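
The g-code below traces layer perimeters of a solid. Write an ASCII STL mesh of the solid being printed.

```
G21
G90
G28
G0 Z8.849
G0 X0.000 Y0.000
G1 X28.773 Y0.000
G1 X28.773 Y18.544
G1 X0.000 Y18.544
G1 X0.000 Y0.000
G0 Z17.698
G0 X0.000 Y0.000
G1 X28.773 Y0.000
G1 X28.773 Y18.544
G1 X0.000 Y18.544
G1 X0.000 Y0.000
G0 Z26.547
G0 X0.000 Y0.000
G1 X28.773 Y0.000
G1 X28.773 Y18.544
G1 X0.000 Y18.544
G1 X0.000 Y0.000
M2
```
solid part
  facet normal 0.0000 0.0000 -1.0000
    outer loop
      vertex 28.773 18.544 0.000
      vertex 28.773 0.000 0.000
      vertex 0.000 0.000 0.000
    endloop
  endfacet
  facet normal 0.0000 0.0000 -1.0000
    outer loop
      vertex 0.000 18.544 0.000
      vertex 28.773 18.544 0.000
      vertex 0.000 0.000 0.000
    endloop
  endfacet
  facet normal 0.0000 0.0000 1.0000
    outer loop
      vertex 0.000 0.000 26.547
      vertex 28.773 0.000 26.547
      vertex 28.773 18.544 26.547
    endloop
  endfacet
  facet normal 0.0000 0.0000 1.0000
    outer loop
      vertex 0.000 0.000 26.547
      vertex 28.773 18.544 26.547
      vertex 0.000 18.544 26.547
    endloop
  endfacet
  facet normal 0.0000 -1.0000 0.0000
    outer loop
      vertex 0.000 0.000 0.000
      vertex 28.773 0.000 0.000
      vertex 28.773 0.000 26.547
    endloop
  endfacet
  facet normal 0.0000 -1.0000 0.0000
    outer loop
      vertex 0.000 0.000 0.000
      vertex 28.773 0.000 26.547
      vertex 0.000 0.000 26.547
    endloop
  endfacet
  facet normal 0.0000 1.0000 0.0000
    outer loop
      vertex 28.773 18.544 26.547
      vertex 28.773 18.544 0.000
      vertex 0.000 18.544 0.000
    endloop
  endfacet
  facet normal 0.0000 1.0000 0.0000
    outer loop
      vertex 0.000 18.544 26.547
      vertex 28.773 18.544 26.547
      vertex 0.000 18.544 0.000
    endloop
  endfacet
  facet normal -1.0000 0.0000 0.0000
    outer loop
      vertex 0.000 18.544 26.547
      vertex 0.000 18.544 0.000
      vertex 0.000 0.000 0.000
    endloop
  endfacet
  facet normal -1.0000 0.0000 0.0000
    outer loop
      vertex 0.000 0.000 26.547
      vertex 0.000 18.544 26.547
      vertex 0.000 0.000 0.000
    endloop
  endfacet
  facet normal 1.0000 0.0000 0.0000
    outer loop
      vertex 28.773 0.000 0.000
      vertex 28.773 18.544 0.000
      vertex 28.773 18.544 26.547
    endloop
  endfacet
  facet normal 1.0000 0.0000 0.0000
    outer loop
      vertex 28.773 0.000 0.000
      vertex 28.773 18.544 26.547
      vertex 28.773 0.000 26.547
    endloop
  endfacet
endsolid part

The G0 Z moves step by Δz≈8.849 mm. Every layer's G1 loop is the same polygon, so the solid is a straight extrusion of it from z=0 to z≈26.5. Closing with flat bottom and top caps and triangulating gives 12 facets — a rectangular box, roughly 28.8 × 18.5 mm footprint and 26.5 mm tall.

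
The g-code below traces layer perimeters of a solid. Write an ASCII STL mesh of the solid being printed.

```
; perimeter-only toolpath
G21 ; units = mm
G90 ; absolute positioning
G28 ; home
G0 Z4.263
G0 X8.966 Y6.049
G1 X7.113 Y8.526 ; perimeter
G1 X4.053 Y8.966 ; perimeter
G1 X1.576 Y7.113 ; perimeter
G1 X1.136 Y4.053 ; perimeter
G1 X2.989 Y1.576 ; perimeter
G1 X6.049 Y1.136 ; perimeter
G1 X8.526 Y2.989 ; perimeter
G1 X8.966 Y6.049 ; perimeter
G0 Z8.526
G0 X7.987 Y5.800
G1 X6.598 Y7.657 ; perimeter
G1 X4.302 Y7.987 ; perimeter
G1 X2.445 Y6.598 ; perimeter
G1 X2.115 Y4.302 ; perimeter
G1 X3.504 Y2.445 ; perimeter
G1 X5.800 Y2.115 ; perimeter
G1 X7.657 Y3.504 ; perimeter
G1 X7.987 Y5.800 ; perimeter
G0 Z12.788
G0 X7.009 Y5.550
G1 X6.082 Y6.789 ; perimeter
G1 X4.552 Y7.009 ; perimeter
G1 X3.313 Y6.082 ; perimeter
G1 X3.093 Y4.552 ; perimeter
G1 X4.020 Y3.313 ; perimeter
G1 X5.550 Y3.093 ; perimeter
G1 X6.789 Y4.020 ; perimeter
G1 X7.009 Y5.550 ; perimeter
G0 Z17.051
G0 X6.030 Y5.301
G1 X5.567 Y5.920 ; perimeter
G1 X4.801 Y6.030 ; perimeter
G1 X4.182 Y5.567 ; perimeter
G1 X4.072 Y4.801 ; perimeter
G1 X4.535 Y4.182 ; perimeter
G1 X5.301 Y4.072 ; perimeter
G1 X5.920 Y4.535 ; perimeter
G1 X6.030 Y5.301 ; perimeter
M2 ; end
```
solid part
  facet normal 0.0000 0.0000 -1.0000
    outer loop
      vertex 3.803 9.945 0.000
      vertex 7.629 9.395 0.000
      vertex 9.945 6.299 0.000
    endloop
  endfacet
  facet normal 0.0000 0.0000 -1.0000
    outer loop
      vertex 0.707 7.629 0.000
      vertex 3.803 9.945 0.000
      vertex 9.945 6.299 0.000
    endloop
  endfacet
  facet normal 0.0000 0.0000 -1.0000
    outer loop
      vertex 0.157 3.803 0.000
      vertex 0.707 7.629 0.000
      vertex 9.945 6.299 0.000
    endloop
  endfacet
  facet normal 0.0000 0.0000 -1.0000
    outer loop
      vertex 2.473 0.707 0.000
      vertex 0.157 3.803 0.000
      vertex 9.945 6.299 0.000
    endloop
  endfacet
  facet normal 0.0000 0.0000 -1.0000
    outer loop
      vertex 6.299 0.157 0.000
      vertex 2.473 0.707 0.000
      vertex 9.945 6.299 0.000
    endloop
  endfacet
  facet normal 0.0000 0.0000 -1.0000
    outer loop
      vertex 9.395 2.473 0.000
      vertex 6.299 0.157 0.000
      vertex 9.945 6.299 0.000
    endloop
  endfacet
  facet normal 0.7822 0.5851 0.2139
    outer loop
      vertex 9.945 6.299 0.000
      vertex 7.629 9.395 0.000
      vertex 5.051 5.051 21.314
    endloop
  endfacet
  facet normal 0.1390 0.9669 0.2139
    outer loop
      vertex 7.629 9.395 0.000
      vertex 3.803 9.945 0.000
      vertex 5.051 5.051 21.314
    endloop
  endfacet
  facet normal -0.5851 0.7822 0.2139
    outer loop
      vertex 3.803 9.945 0.000
      vertex 0.707 7.629 0.000
      vertex 5.051 5.051 21.314
    endloop
  endfacet
  facet normal -0.9669 0.1390 0.2139
    outer loop
      vertex 0.707 7.629 0.000
      vertex 0.157 3.803 0.000
      vertex 5.051 5.051 21.314
    endloop
  endfacet
  facet normal -0.7822 -0.5851 0.2139
    outer loop
      vertex 0.157 3.803 0.000
      vertex 2.473 0.707 0.000
      vertex 5.051 5.051 21.314
    endloop
  endfacet
  facet normal -0.1390 -0.9669 0.2139
    outer loop
      vertex 2.473 0.707 0.000
      vertex 6.299 0.157 0.000
      vertex 5.051 5.051 21.314
    endloop
  endfacet
  facet normal 0.5851 -0.7822 0.2139
    outer loop
      vertex 6.299 0.157 0.000
      vertex 9.395 2.473 0.000
      vertex 5.051 5.051 21.314
    endloop
  endfacet
  facet normal 0.9669 -0.1390 0.2139
    outer loop
      vertex 9.395 2.473 0.000
      vertex 9.945 6.299 0.000
      vertex 5.051 5.051 21.314
    endloop
  endfacet
endsolid part

The G0 Z moves step by Δz≈4.263 mm. The G1 loops shrink linearly with z, so the solid tapers from its base footprint up to z≈21.3. Closing with a flat bottom cap and the tapered top and triangulating gives 14 facets — a regular 8-sided pyramid, base circumscribed radius ≈ 5.05 mm, apex at z ≈ 21.3 mm.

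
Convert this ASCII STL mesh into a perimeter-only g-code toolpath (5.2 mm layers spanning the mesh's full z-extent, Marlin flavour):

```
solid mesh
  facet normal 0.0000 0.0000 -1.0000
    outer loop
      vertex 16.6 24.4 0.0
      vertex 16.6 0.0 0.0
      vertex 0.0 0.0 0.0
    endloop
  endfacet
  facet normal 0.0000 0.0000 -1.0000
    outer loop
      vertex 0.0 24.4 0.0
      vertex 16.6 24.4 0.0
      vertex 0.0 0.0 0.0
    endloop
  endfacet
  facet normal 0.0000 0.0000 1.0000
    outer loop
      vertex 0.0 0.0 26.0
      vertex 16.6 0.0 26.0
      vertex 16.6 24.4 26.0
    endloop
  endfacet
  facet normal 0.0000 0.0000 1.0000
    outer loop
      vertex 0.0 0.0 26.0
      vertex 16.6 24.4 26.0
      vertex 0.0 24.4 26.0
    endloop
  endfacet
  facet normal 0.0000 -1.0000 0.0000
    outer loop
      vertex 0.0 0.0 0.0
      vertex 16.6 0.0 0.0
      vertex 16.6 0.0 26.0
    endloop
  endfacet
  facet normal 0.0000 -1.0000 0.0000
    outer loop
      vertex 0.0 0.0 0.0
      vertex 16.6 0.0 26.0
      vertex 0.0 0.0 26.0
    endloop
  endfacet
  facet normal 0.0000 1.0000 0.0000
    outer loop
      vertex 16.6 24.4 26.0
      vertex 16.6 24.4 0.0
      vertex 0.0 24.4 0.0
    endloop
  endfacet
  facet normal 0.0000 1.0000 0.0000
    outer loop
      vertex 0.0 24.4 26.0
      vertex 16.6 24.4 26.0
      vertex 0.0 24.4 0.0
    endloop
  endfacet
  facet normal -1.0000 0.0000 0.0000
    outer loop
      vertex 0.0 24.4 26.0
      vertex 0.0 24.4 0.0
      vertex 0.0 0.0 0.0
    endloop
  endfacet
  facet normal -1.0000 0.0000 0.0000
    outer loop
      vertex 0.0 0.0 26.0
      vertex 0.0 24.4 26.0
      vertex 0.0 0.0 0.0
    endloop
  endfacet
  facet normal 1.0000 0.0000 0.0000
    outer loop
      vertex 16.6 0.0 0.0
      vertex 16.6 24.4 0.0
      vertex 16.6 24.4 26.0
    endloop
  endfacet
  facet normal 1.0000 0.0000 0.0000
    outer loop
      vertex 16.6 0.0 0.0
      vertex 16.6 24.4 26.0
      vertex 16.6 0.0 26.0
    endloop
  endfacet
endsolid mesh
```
; perimeter-only toolpath
G21 ; units = mm
G90 ; absolute positioning
G28 ; home
; layer 1
G0 Z5.2
G0 X0.0 Y0.0
G1 X16.6 Y0.0
G1 X16.6 Y24.4
G1 X0.0 Y24.4
G1 X0.0 Y0.0
; layer 2
G0 Z10.4
G0 X0.0 Y0.0
G1 X16.6 Y0.0
G1 X16.6 Y24.4
G1 X0.0 Y24.4
G1 X0.0 Y0.0
; layer 3
G0 Z15.6
G0 X0.0 Y0.0
G1 X16.6 Y0.0
G1 X16.6 Y24.4
G1 X0.0 Y24.4
G1 X0.0 Y0.0
; layer 4
G0 Z20.8
G0 X0.0 Y0.0
G1 X16.6 Y0.0
G1 X16.6 Y24.4
G1 X0.0 Y24.4
G1 X0.0 Y0.0
; layer 5
G0 Z26.0
G0 X0.0 Y0.0
G1 X16.6 Y0.0
G1 X16.6 Y24.4
G1 X0.0 Y24.4
G1 X0.0 Y0.0
M2 ; end

The solid is a rectangular box, roughly 16.6 × 24.4 mm footprint and 26 mm tall. Slicing at Δz = 5.2 mm — 5 equal slices spanning the solid's height, so layer i sits at z = i·h/5 — gives 5 non-empty perimeters. Each is a 4-segment closed polygon; G0 lifts to the layer z and rapids to the start vertex, then G1 traces the edges.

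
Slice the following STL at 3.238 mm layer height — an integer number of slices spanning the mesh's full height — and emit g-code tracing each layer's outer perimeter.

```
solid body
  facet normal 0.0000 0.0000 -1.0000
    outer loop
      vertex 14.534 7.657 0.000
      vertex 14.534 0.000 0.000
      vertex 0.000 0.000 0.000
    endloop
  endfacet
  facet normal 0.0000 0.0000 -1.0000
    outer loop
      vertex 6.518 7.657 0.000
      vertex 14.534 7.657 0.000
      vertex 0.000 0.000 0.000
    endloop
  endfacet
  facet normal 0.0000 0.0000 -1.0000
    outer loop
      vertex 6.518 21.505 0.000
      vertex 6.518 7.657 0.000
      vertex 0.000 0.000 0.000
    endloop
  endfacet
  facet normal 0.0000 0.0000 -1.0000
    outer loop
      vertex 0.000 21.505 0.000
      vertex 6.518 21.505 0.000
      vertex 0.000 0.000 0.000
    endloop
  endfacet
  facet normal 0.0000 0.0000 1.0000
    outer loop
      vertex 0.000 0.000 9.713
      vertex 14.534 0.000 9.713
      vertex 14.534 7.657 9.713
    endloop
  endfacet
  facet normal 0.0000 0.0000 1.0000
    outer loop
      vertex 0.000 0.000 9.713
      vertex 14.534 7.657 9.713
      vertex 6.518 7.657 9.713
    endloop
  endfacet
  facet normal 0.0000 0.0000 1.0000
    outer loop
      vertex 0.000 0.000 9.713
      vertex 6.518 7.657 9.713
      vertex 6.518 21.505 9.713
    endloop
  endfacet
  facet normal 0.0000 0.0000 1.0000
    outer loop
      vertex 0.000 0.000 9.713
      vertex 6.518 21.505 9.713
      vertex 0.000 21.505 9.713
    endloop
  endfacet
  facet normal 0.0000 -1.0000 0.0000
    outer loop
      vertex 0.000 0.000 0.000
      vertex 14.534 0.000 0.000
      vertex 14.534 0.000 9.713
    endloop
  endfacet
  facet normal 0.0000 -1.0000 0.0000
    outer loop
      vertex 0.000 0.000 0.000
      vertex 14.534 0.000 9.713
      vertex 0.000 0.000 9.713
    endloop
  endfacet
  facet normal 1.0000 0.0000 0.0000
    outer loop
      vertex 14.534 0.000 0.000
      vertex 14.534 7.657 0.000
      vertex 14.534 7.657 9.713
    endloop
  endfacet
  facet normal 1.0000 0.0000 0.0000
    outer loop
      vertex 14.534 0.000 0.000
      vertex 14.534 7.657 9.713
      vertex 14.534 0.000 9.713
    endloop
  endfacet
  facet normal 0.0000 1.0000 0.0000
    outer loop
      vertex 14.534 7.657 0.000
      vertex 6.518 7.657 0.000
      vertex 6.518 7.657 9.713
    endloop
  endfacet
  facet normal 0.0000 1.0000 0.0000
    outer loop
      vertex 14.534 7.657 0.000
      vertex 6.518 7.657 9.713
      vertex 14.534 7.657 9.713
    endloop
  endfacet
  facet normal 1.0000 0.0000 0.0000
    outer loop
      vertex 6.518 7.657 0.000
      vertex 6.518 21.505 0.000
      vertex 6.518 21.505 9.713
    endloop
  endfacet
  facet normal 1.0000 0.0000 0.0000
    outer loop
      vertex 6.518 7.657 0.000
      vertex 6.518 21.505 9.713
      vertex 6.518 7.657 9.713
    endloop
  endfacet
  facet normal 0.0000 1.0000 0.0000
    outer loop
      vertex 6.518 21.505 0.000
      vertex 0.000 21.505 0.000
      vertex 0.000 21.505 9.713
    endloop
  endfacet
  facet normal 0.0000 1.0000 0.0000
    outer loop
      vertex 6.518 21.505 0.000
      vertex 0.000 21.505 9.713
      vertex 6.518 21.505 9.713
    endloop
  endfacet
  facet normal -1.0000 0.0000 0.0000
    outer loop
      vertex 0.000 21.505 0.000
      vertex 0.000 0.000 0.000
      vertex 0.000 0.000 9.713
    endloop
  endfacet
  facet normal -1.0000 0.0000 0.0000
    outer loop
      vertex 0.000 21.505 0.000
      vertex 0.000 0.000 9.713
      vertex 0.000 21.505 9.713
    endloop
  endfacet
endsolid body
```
; perimeter-only toolpath
G21 ; units = mm
G90 ; absolute positioning
G28 ; home
; layer 1
G0 Z3.238
G0 X0.000 Y0.000
G1 X14.534 Y0.000
G1 X14.534 Y7.657
G1 X6.518 Y7.657
G1 X6.518 Y21.505
G1 X0.000 Y21.505
G1 X0.000 Y0.000
; layer 2
G0 Z6.475
G0 X0.000 Y0.000
G1 X14.534 Y0.000
G1 X14.534 Y7.657
G1 X6.518 Y7.657
G1 X6.518 Y21.505
G1 X0.000 Y21.505
G1 X0.000 Y0.000
; layer 3
G0 Z9.713
G0 X0.000 Y0.000
G1 X14.534 Y0.000
G1 X14.534 Y7.657
G1 X6.518 Y7.657
G1 X6.518 Y21.505
G1 X0.000 Y21.505
G1 X0.000 Y0.000
M2 ; end

The solid is an L-shaped prism: outer 14.5 × 21.5 mm, arm thicknesses ≈ 7.66 mm (horizontal) and 6.52 mm (vertical), extruded 9.71 mm in z. Slicing at Δz = 3.238 mm — 3 equal slices spanning the solid's height, so layer i sits at z = i·h/3 — gives 3 non-empty perimeters. Each is a 6-segment closed polygon; G0 lifts to the layer z and rapids to the start vertex, then G1 traces the edges.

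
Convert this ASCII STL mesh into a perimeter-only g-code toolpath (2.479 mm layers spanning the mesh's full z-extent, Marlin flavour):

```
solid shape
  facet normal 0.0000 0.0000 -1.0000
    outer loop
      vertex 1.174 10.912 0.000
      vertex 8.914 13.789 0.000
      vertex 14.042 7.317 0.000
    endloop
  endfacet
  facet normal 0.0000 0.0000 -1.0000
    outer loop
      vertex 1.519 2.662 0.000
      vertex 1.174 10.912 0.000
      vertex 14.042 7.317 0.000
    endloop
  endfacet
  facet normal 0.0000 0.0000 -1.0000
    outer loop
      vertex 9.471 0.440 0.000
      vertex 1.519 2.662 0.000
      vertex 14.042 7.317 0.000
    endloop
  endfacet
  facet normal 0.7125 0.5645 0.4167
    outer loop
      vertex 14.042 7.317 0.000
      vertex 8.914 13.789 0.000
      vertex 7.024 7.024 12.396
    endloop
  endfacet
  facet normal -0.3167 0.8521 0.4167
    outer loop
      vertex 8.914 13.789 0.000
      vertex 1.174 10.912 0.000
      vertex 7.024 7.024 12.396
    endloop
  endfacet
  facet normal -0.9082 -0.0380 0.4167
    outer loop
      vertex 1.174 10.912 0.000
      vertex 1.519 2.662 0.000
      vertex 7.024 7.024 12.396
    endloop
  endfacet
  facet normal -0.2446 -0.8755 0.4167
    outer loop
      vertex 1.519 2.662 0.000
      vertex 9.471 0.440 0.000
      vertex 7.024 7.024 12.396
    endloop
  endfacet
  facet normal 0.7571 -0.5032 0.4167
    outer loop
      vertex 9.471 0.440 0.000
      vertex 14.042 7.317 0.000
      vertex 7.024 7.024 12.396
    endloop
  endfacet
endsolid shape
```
; perimeter-only toolpath
G21 ; units = mm
G90 ; absolute positioning
G28 ; home
; layer 1
G0 Z2.479
G0 X12.638 Y7.258
G1 X8.536 Y12.436
G1 X2.344 Y10.134
G1 X2.620 Y3.534
G1 X8.982 Y1.757
G1 X12.638 Y7.258
; layer 2
G0 Z4.958
G0 X11.235 Y7.200
G1 X8.158 Y11.083
G1 X3.514 Y9.357
G1 X3.721 Y4.407
G1 X8.492 Y3.074
G1 X11.235 Y7.200
; layer 3
G0 Z7.438
G0 X9.831 Y7.141
G1 X7.780 Y9.730
G1 X4.684 Y8.579
G1 X4.822 Y5.279
G1 X8.003 Y4.390
G1 X9.831 Y7.141
; layer 4
G0 Z9.917
G0 X8.428 Y7.083
G1 X7.402 Y8.377
G1 X5.854 Y7.802
G1 X5.923 Y6.152
G1 X7.513 Y5.707
G1 X8.428 Y7.083
M2 ; end

The solid is a regular 5-sided pyramid, base circumscribed radius ≈ 7.02 mm, apex at z ≈ 12.4 mm. Slicing at Δz = 2.479 mm — 5 equal slices spanning the solid's height, so layer i sits at z = i·h/5 — gives 4 non-empty perimeters. Each is a 5-segment closed polygon; G0 lifts to the layer z and rapids to the start vertex, then G1 traces the edges. The cross-section shrinks linearly with z (the slice at the apex is degenerate and omitted).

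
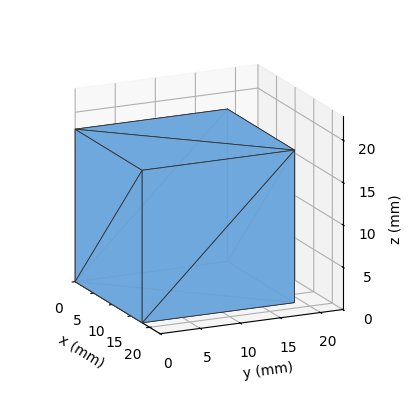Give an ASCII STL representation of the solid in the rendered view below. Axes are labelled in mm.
Reading the render: the shape is a rectangular box, roughly 18 × 19 mm footprint and 18 mm tall (dimensions read to the nearest mm from the axis ticks). For the STL, each face is triangulated and given an outward normal.

solid part
  facet normal 0.0000 0.0000 -1.0000
    outer loop
      vertex 18.0 19.0 0.0
      vertex 18.0 0.0 0.0
      vertex 0.0 0.0 0.0
    endloop
  endfacet
  facet normal 0.0000 0.0000 -1.0000
    outer loop
      vertex 0.0 19.0 0.0
      vertex 18.0 19.0 0.0
      vertex 0.0 0.0 0.0
    endloop
  endfacet
  facet normal 0.0000 0.0000 1.0000
    outer loop
      vertex 0.0 0.0 18.0
      vertex 18.0 0.0 18.0
      vertex 18.0 19.0 18.0
    endloop
  endfacet
  facet normal 0.0000 0.0000 1.0000
    outer loop
      vertex 0.0 0.0 18.0
      vertex 18.0 19.0 18.0
      vertex 0.0 19.0 18.0
    endloop
  endfacet
  facet normal 0.0000 -1.0000 0.0000
    outer loop
      vertex 0.0 0.0 0.0
      vertex 18.0 0.0 0.0
      vertex 18.0 0.0 18.0
    endloop
  endfacet
  facet normal 0.0000 -1.0000 0.0000
    outer loop
      vertex 0.0 0.0 0.0
      vertex 18.0 0.0 18.0
      vertex 0.0 0.0 18.0
    endloop
  endfacet
  facet normal 0.0000 1.0000 0.0000
    outer loop
      vertex 18.0 19.0 18.0
      vertex 18.0 19.0 0.0
      vertex 0.0 19.0 0.0
    endloop
  endfacet
  facet normal 0.0000 1.0000 0.0000
    outer loop
      vertex 0.0 19.0 18.0
      vertex 18.0 19.0 18.0
      vertex 0.0 19.0 0.0
    endloop
  endfacet
  facet normal -1.0000 0.0000 0.0000
    outer loop
      vertex 0.0 19.0 18.0
      vertex 0.0 19.0 0.0
      vertex 0.0 0.0 0.0
    endloop
  endfacet
  facet normal -1.0000 0.0000 0.0000
    outer loop
      vertex 0.0 0.0 18.0
      vertex 0.0 19.0 18.0
      vertex 0.0 0.0 0.0
    endloop
  endfacet
  facet normal 1.0000 0.0000 0.0000
    outer loop
      vertex 18.0 0.0 0.0
      vertex 18.0 19.0 0.0
      vertex 18.0 19.0 18.0
    endloop
  endfacet
  facet normal 1.0000 0.0000 0.0000
    outer loop
      vertex 18.0 0.0 0.0
      vertex 18.0 19.0 18.0
      vertex 18.0 0.0 18.0
    endloop
  endfacet
endsolid part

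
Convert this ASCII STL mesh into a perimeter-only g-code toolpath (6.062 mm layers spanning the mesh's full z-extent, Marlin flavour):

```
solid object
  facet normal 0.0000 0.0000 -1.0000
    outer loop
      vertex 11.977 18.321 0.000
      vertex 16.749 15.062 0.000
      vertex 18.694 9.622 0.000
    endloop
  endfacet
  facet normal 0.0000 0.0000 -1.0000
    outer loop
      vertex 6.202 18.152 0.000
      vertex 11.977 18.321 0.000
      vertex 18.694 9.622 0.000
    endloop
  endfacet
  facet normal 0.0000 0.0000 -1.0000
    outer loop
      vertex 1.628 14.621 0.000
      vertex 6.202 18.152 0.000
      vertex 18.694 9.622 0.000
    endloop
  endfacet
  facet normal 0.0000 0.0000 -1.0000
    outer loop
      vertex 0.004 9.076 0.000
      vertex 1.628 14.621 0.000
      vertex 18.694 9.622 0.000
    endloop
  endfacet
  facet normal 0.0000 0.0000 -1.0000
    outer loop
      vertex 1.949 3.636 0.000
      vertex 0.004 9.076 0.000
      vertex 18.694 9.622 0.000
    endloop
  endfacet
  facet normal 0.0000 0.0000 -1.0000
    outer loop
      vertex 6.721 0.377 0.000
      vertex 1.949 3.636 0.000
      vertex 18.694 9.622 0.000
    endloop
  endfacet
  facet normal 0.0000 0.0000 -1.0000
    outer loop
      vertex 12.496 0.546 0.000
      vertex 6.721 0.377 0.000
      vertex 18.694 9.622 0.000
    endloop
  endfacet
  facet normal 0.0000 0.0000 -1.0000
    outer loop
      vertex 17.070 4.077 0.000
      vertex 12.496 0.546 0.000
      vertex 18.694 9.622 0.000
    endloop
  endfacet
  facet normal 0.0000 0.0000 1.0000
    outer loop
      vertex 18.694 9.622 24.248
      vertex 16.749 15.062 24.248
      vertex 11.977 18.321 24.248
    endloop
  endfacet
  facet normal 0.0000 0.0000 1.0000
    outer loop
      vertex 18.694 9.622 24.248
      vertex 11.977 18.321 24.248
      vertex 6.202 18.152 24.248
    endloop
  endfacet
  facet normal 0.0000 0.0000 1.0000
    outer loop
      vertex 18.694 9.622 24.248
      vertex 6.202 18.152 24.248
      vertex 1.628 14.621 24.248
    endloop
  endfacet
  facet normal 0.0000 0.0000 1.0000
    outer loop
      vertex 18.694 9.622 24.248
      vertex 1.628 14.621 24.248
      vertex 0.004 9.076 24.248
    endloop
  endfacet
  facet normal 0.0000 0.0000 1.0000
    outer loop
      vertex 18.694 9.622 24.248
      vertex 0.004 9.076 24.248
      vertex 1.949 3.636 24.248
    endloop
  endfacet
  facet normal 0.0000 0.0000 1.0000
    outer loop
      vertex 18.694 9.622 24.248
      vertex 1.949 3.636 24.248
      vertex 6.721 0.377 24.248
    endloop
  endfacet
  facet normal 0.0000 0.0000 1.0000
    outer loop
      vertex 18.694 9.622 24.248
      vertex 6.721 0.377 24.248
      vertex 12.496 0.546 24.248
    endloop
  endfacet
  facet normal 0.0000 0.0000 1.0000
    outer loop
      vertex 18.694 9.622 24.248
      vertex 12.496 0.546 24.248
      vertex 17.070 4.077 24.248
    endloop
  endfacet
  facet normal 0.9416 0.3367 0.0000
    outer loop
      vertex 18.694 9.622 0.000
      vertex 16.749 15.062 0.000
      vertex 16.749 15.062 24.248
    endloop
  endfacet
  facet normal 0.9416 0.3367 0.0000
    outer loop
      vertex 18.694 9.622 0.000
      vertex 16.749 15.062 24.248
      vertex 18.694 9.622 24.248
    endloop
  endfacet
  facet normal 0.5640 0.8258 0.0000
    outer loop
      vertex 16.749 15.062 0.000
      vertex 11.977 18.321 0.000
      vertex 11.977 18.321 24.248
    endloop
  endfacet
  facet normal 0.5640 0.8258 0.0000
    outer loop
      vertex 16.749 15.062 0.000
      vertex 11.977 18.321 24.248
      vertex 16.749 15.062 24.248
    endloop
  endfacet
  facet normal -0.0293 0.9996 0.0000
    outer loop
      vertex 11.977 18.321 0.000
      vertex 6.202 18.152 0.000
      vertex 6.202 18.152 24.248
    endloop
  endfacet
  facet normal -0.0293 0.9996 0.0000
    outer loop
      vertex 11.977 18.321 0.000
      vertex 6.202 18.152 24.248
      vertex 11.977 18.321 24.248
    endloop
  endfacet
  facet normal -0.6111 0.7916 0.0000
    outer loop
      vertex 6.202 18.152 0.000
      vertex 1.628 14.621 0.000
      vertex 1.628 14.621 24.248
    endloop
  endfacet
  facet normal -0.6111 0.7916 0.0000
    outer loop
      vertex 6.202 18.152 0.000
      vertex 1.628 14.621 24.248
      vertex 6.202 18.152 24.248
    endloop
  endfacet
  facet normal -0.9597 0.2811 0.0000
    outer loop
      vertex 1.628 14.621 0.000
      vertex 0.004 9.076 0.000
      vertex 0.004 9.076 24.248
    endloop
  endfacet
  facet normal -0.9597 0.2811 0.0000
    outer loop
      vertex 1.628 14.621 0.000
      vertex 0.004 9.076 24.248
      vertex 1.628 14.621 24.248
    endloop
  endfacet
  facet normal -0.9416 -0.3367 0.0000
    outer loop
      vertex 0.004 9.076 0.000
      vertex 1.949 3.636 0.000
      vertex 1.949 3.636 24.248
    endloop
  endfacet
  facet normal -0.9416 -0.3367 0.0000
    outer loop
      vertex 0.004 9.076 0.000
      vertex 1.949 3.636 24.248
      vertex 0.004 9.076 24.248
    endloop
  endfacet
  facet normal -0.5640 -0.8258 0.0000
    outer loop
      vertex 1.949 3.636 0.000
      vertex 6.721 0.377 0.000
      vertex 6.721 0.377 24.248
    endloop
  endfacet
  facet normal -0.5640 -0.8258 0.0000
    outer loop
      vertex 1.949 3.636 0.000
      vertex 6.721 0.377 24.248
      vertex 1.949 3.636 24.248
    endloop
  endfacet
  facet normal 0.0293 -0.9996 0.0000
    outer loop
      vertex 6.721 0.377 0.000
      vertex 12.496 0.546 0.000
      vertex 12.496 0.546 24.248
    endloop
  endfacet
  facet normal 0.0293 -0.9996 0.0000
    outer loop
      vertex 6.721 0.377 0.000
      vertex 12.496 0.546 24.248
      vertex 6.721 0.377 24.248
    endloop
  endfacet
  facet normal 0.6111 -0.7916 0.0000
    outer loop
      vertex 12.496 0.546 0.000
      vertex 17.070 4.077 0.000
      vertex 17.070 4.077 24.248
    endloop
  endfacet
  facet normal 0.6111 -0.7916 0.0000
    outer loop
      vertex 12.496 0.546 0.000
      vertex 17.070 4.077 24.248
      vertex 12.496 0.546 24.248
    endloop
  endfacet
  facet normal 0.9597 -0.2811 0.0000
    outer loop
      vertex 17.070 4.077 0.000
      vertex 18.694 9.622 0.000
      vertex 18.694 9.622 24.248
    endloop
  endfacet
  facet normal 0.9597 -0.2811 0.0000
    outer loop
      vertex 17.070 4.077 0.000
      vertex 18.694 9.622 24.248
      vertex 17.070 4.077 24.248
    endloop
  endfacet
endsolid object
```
; perimeter-only toolpath
G21 ; units = mm
G90 ; absolute positioning
G28 ; home
; layer 1
G0 Z6.062
G0 X18.694 Y9.622
G1 X16.749 Y15.062
G1 X11.977 Y18.321
G1 X6.202 Y18.152
G1 X1.628 Y14.621
G1 X0.004 Y9.076
G1 X1.949 Y3.636
G1 X6.721 Y0.377
G1 X12.496 Y0.546
G1 X17.070 Y4.077
G1 X18.694 Y9.622
; layer 2
G0 Z12.124
G0 X18.694 Y9.622
G1 X16.749 Y15.062
G1 X11.977 Y18.321
G1 X6.202 Y18.152
G1 X1.628 Y14.621
G1 X0.004 Y9.076
G1 X1.949 Y3.636
G1 X6.721 Y0.377
G1 X12.496 Y0.546
G1 X17.070 Y4.077
G1 X18.694 Y9.622
; layer 3
G0 Z18.186
G0 X18.694 Y9.622
G1 X16.749 Y15.062
G1 X11.977 Y18.321
G1 X6.202 Y18.152
G1 X1.628 Y14.621
G1 X0.004 Y9.076
G1 X1.949 Y3.636
G1 X6.721 Y0.377
G1 X12.496 Y0.546
G1 X17.070 Y4.077
G1 X18.694 Y9.622
; layer 4
G0 Z24.248
G0 X18.694 Y9.622
G1 X16.749 Y15.062
G1 X11.977 Y18.321
G1 X6.202 Y18.152
G1 X1.628 Y14.621
G1 X0.004 Y9.076
G1 X1.949 Y3.636
G1 X6.721 Y0.377
G1 X12.496 Y0.546
G1 X17.070 Y4.077
G1 X18.694 Y9.622
M2 ; end

The solid is a regular 10-sided prism (a cylinder approximated with 10 flat sides), circumscribed radius ≈ 9.35 mm, height ≈ 24.2 mm. Slicing at Δz = 6.062 mm — 4 equal slices spanning the solid's height, so layer i sits at z = i·h/4 — gives 4 non-empty perimeters. Each is a 10-segment closed polygon; G0 lifts to the layer z and rapids to the start vertex, then G1 traces the edges.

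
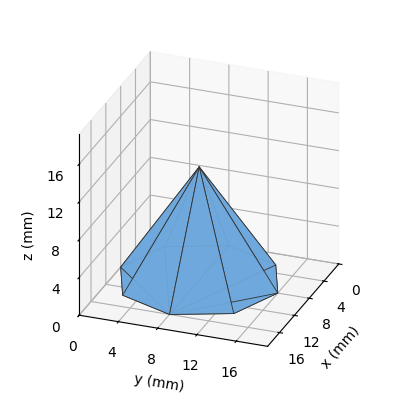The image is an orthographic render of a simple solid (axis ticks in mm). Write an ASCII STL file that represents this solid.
Reading the render: the shape is a regular 8-sided pyramid, base circumscribed radius ≈ 8 mm, apex at z ≈ 12 mm (dimensions read to the nearest mm from the axis ticks). For the STL, each face is triangulated and given an outward normal.

solid part
  facet normal 0.0000 0.0000 -1.0000
    outer loop
      vertex 8.00 16.00 0.00
      vertex 13.66 13.66 0.00
      vertex 16.00 8.00 0.00
    endloop
  endfacet
  facet normal 0.0000 0.0000 -1.0000
    outer loop
      vertex 2.34 13.66 0.00
      vertex 8.00 16.00 0.00
      vertex 16.00 8.00 0.00
    endloop
  endfacet
  facet normal 0.0000 0.0000 -1.0000
    outer loop
      vertex 0.00 8.00 0.00
      vertex 2.34 13.66 0.00
      vertex 16.00 8.00 0.00
    endloop
  endfacet
  facet normal 0.0000 0.0000 -1.0000
    outer loop
      vertex 2.34 2.34 0.00
      vertex 0.00 8.00 0.00
      vertex 16.00 8.00 0.00
    endloop
  endfacet
  facet normal 0.0000 0.0000 -1.0000
    outer loop
      vertex 8.00 0.00 0.00
      vertex 2.34 2.34 0.00
      vertex 16.00 8.00 0.00
    endloop
  endfacet
  facet normal 0.0000 0.0000 -1.0000
    outer loop
      vertex 13.66 2.34 0.00
      vertex 8.00 0.00 0.00
      vertex 16.00 8.00 0.00
    endloop
  endfacet
  facet normal 0.7868 0.3253 0.5245
    outer loop
      vertex 16.00 8.00 0.00
      vertex 13.66 13.66 0.00
      vertex 8.00 8.00 12.00
    endloop
  endfacet
  facet normal 0.3253 0.7868 0.5245
    outer loop
      vertex 13.66 13.66 0.00
      vertex 8.00 16.00 0.00
      vertex 8.00 8.00 12.00
    endloop
  endfacet
  facet normal -0.3253 0.7868 0.5245
    outer loop
      vertex 8.00 16.00 0.00
      vertex 2.34 13.66 0.00
      vertex 8.00 8.00 12.00
    endloop
  endfacet
  facet normal -0.7868 0.3253 0.5245
    outer loop
      vertex 2.34 13.66 0.00
      vertex 0.00 8.00 0.00
      vertex 8.00 8.00 12.00
    endloop
  endfacet
  facet normal -0.7868 -0.3253 0.5245
    outer loop
      vertex 0.00 8.00 0.00
      vertex 2.34 2.34 0.00
      vertex 8.00 8.00 12.00
    endloop
  endfacet
  facet normal -0.3253 -0.7868 0.5245
    outer loop
      vertex 2.34 2.34 0.00
      vertex 8.00 0.00 0.00
      vertex 8.00 8.00 12.00
    endloop
  endfacet
  facet normal 0.3253 -0.7868 0.5245
    outer loop
      vertex 8.00 0.00 0.00
      vertex 13.66 2.34 0.00
      vertex 8.00 8.00 12.00
    endloop
  endfacet
  facet normal 0.7868 -0.3253 0.5245
    outer loop
      vertex 13.66 2.34 0.00
      vertex 16.00 8.00 0.00
      vertex 8.00 8.00 12.00
    endloop
  endfacet
endsolid part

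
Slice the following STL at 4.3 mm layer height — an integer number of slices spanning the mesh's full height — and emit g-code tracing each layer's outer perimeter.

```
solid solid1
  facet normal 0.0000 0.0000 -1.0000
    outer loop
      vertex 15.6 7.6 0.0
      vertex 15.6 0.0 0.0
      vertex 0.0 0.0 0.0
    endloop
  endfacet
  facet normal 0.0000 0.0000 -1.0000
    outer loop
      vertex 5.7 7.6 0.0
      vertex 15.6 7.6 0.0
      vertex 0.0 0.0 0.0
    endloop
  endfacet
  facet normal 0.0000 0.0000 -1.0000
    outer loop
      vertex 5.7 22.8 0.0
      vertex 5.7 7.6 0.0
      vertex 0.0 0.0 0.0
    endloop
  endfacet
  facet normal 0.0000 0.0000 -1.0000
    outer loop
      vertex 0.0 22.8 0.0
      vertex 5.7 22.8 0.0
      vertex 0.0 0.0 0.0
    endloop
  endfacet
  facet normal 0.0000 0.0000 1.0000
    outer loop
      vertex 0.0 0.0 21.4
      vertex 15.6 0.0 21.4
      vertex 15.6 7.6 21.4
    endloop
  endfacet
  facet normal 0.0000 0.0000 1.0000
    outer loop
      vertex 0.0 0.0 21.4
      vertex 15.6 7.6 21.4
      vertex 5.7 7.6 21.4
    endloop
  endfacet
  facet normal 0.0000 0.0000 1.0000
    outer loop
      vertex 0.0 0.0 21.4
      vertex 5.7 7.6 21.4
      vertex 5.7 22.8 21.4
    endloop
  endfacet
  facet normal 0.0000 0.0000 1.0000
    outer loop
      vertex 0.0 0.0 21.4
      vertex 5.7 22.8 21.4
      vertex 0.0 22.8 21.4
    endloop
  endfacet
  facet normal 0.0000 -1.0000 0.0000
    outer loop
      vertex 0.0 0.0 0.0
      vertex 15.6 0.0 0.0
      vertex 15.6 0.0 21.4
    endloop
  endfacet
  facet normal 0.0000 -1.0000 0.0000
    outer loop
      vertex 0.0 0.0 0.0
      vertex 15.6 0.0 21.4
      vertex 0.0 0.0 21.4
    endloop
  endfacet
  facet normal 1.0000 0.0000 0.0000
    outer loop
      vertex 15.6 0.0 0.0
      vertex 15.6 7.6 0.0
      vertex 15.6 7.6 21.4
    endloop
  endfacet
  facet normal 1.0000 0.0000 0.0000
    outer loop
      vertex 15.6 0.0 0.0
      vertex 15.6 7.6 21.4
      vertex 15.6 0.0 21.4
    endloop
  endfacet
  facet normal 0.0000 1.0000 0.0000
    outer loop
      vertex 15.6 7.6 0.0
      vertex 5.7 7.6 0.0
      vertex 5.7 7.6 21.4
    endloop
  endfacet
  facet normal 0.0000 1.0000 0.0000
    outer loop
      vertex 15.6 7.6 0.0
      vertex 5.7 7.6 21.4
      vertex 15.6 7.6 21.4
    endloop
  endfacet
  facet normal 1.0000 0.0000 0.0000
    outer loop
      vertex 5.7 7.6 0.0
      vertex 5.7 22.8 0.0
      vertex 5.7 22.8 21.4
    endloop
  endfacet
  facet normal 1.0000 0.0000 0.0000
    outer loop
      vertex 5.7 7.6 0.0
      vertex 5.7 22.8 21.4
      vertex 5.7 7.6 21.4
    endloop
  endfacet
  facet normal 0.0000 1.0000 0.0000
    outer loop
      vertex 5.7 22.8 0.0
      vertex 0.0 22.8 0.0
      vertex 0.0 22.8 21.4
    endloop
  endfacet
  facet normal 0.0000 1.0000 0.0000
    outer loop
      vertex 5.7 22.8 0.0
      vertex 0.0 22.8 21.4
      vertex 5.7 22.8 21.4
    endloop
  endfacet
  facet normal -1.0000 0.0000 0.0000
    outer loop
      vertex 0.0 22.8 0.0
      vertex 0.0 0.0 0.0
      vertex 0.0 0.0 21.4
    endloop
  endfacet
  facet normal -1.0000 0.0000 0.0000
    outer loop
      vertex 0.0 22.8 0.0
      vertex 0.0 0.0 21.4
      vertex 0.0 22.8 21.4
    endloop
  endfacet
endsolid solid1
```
; perimeter-only toolpath
G21 ; units = mm
G90 ; absolute positioning
G28 ; home
; layer 1
G0 Z4.3
G0 X0.0 Y0.0
G1 X15.6 Y0.0
G1 X15.6 Y7.6
G1 X5.7 Y7.6
G1 X5.7 Y22.8
G1 X0.0 Y22.8
G1 X0.0 Y0.0
; layer 2
G0 Z8.6
G0 X0.0 Y0.0
G1 X15.6 Y0.0
G1 X15.6 Y7.6
G1 X5.7 Y7.6
G1 X5.7 Y22.8
G1 X0.0 Y22.8
G1 X0.0 Y0.0
; layer 3
G0 Z12.8
G0 X0.0 Y0.0
G1 X15.6 Y0.0
G1 X15.6 Y7.6
G1 X5.7 Y7.6
G1 X5.7 Y22.8
G1 X0.0 Y22.8
G1 X0.0 Y0.0
; layer 4
G0 Z17.1
G0 X0.0 Y0.0
G1 X15.6 Y0.0
G1 X15.6 Y7.6
G1 X5.7 Y7.6
G1 X5.7 Y22.8
G1 X0.0 Y22.8
G1 X0.0 Y0.0
; layer 5
G0 Z21.4
G0 X0.0 Y0.0
G1 X15.6 Y0.0
G1 X15.6 Y7.6
G1 X5.7 Y7.6
G1 X5.7 Y22.8
G1 X0.0 Y22.8
G1 X0.0 Y0.0
M2 ; end

The solid is an L-shaped prism: outer 15.6 × 22.8 mm, arm thicknesses ≈ 7.6 mm (horizontal) and 5.7 mm (vertical), extruded 21.4 mm in z. Slicing at Δz = 4.3 mm — 5 equal slices spanning the solid's height, so layer i sits at z = i·h/5 — gives 5 non-empty perimeters. Each is a 6-segment closed polygon; G0 lifts to the layer z and rapids to the start vertex, then G1 traces the edges.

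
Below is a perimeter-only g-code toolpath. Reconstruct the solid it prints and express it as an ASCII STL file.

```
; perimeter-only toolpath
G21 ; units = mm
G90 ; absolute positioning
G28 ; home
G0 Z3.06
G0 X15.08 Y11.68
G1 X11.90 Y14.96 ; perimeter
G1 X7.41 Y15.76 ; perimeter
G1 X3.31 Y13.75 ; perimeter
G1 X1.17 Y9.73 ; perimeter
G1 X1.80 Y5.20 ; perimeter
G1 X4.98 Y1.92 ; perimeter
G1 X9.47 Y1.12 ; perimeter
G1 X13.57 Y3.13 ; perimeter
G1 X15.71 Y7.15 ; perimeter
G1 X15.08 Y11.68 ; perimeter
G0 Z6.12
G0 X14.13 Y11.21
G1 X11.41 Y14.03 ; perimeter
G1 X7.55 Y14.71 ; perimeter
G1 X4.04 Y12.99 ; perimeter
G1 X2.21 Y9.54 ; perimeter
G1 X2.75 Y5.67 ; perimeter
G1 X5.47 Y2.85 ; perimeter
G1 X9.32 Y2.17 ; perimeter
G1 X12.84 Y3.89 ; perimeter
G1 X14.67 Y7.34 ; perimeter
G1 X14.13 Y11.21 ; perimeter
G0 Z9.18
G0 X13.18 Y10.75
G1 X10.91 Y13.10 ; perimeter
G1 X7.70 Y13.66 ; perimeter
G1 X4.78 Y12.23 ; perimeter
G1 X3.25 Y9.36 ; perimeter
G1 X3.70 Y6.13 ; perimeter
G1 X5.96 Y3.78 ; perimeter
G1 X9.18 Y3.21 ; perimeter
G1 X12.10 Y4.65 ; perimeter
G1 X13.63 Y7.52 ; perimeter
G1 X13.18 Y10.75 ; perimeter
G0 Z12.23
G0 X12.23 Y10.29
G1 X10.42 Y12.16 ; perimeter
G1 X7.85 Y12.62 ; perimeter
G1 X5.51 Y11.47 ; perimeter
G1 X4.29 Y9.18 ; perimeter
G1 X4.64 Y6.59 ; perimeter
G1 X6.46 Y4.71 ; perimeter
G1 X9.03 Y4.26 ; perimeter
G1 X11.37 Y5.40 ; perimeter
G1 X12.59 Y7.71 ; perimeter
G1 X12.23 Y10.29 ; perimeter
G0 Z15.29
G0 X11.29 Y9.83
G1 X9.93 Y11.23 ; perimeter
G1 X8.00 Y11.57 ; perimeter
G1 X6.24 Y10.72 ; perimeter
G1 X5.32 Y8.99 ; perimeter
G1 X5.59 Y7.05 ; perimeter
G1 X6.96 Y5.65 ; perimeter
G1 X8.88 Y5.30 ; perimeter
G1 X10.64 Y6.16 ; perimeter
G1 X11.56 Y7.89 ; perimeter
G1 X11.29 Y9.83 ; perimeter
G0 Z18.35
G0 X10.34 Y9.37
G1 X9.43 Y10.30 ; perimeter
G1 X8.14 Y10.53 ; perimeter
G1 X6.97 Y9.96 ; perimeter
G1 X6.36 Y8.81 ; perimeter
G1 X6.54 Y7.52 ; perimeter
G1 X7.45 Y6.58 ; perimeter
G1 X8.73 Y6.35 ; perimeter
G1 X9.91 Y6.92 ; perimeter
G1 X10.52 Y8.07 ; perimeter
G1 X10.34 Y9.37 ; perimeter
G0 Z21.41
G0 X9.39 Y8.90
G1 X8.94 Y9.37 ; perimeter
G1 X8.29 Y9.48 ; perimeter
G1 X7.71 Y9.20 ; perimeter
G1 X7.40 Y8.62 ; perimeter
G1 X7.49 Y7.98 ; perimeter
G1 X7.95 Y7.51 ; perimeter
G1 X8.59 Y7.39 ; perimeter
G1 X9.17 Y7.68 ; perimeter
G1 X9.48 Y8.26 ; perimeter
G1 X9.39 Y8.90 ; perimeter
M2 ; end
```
solid part
  facet normal 0.0000 0.0000 -1.0000
    outer loop
      vertex 7.26 16.80 0.00
      vertex 12.40 15.89 0.00
      vertex 16.03 12.14 0.00
    endloop
  endfacet
  facet normal 0.0000 0.0000 -1.0000
    outer loop
      vertex 2.58 14.51 0.00
      vertex 7.26 16.80 0.00
      vertex 16.03 12.14 0.00
    endloop
  endfacet
  facet normal 0.0000 0.0000 -1.0000
    outer loop
      vertex 0.13 9.91 0.00
      vertex 2.58 14.51 0.00
      vertex 16.03 12.14 0.00
    endloop
  endfacet
  facet normal 0.0000 0.0000 -1.0000
    outer loop
      vertex 0.85 4.74 0.00
      vertex 0.13 9.91 0.00
      vertex 16.03 12.14 0.00
    endloop
  endfacet
  facet normal 0.0000 0.0000 -1.0000
    outer loop
      vertex 4.48 0.99 0.00
      vertex 0.85 4.74 0.00
      vertex 16.03 12.14 0.00
    endloop
  endfacet
  facet normal 0.0000 0.0000 -1.0000
    outer loop
      vertex 9.62 0.08 0.00
      vertex 4.48 0.99 0.00
      vertex 16.03 12.14 0.00
    endloop
  endfacet
  facet normal 0.0000 0.0000 -1.0000
    outer loop
      vertex 14.30 2.37 0.00
      vertex 9.62 0.08 0.00
      vertex 16.03 12.14 0.00
    endloop
  endfacet
  facet normal 0.0000 0.0000 -1.0000
    outer loop
      vertex 16.75 6.97 0.00
      vertex 14.30 2.37 0.00
      vertex 16.03 12.14 0.00
    endloop
  endfacet
  facet normal 0.6827 0.6609 0.3117
    outer loop
      vertex 16.03 12.14 0.00
      vertex 12.40 15.89 0.00
      vertex 8.44 8.44 24.47
    endloop
  endfacet
  facet normal 0.1656 0.9356 0.3117
    outer loop
      vertex 12.40 15.89 0.00
      vertex 7.26 16.80 0.00
      vertex 8.44 8.44 24.47
    endloop
  endfacet
  facet normal -0.4176 0.8535 0.3117
    outer loop
      vertex 7.26 16.80 0.00
      vertex 2.58 14.51 0.00
      vertex 8.44 8.44 24.47
    endloop
  endfacet
  facet normal -0.8387 0.4467 0.3116
    outer loop
      vertex 2.58 14.51 0.00
      vertex 0.13 9.91 0.00
      vertex 8.44 8.44 24.47
    endloop
  endfacet
  facet normal -0.9411 -0.1311 0.3117
    outer loop
      vertex 0.13 9.91 0.00
      vertex 0.85 4.74 0.00
      vertex 8.44 8.44 24.47
    endloop
  endfacet
  facet normal -0.6827 -0.6609 0.3117
    outer loop
      vertex 0.85 4.74 0.00
      vertex 4.48 0.99 0.00
      vertex 8.44 8.44 24.47
    endloop
  endfacet
  facet normal -0.1656 -0.9356 0.3117
    outer loop
      vertex 4.48 0.99 0.00
      vertex 9.62 0.08 0.00
      vertex 8.44 8.44 24.47
    endloop
  endfacet
  facet normal 0.4176 -0.8535 0.3117
    outer loop
      vertex 9.62 0.08 0.00
      vertex 14.30 2.37 0.00
      vertex 8.44 8.44 24.47
    endloop
  endfacet
  facet normal 0.8387 -0.4467 0.3116
    outer loop
      vertex 14.30 2.37 0.00
      vertex 16.75 6.97 0.00
      vertex 8.44 8.44 24.47
    endloop
  endfacet
  facet normal 0.9411 0.1311 0.3117
    outer loop
      vertex 16.75 6.97 0.00
      vertex 16.03 12.14 0.00
      vertex 8.44 8.44 24.47
    endloop
  endfacet
endsolid part

The G0 Z moves step by Δz≈3.06 mm. The G1 loops shrink linearly with z, so the solid tapers from its base footprint up to z≈24.5. Closing with a flat bottom cap and the tapered top and triangulating gives 18 facets — a regular 10-sided pyramid, base circumscribed radius ≈ 8.44 mm, apex at z ≈ 24.5 mm.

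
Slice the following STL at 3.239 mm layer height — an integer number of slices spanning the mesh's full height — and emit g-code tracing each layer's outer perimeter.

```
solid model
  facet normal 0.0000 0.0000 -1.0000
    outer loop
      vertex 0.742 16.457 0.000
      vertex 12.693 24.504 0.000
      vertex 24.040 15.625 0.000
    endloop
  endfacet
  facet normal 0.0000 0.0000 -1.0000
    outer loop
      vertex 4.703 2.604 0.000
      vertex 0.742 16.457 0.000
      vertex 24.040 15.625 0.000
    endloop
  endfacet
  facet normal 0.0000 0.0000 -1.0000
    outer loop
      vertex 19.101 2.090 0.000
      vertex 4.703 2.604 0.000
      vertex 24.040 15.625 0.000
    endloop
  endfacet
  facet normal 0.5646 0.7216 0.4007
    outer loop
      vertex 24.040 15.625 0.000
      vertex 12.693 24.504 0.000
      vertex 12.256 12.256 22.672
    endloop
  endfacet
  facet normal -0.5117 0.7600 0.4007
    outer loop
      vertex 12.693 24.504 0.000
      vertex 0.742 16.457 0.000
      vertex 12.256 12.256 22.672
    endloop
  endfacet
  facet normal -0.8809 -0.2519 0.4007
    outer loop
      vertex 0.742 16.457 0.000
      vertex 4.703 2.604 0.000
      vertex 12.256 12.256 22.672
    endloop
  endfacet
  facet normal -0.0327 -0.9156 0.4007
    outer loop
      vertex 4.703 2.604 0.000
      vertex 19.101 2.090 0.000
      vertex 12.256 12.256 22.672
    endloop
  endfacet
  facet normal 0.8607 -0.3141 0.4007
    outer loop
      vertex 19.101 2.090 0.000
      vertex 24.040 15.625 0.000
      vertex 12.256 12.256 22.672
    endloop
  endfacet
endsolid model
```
; perimeter-only toolpath
G21 ; units = mm
G90 ; absolute positioning
G28 ; home
; layer 1
G0 Z3.239
G0 X22.357 Y15.144
G1 X12.631 Y22.754
G1 X2.387 Y15.857
G1 X5.782 Y3.983
G1 X18.123 Y3.542
G1 X22.357 Y15.144
; layer 2
G0 Z6.478
G0 X20.673 Y14.662
G1 X12.568 Y21.005
G1 X4.032 Y15.257
G1 X6.861 Y5.362
G1 X17.145 Y4.995
G1 X20.673 Y14.662
; layer 3
G0 Z9.717
G0 X18.990 Y14.181
G1 X12.506 Y19.255
G1 X5.677 Y14.657
G1 X7.940 Y6.741
G1 X16.167 Y6.447
G1 X18.990 Y14.181
; layer 4
G0 Z12.955
G0 X17.306 Y13.700
G1 X12.443 Y17.505
G1 X7.321 Y14.056
G1 X9.019 Y8.119
G1 X15.190 Y7.899
G1 X17.306 Y13.700
; layer 5
G0 Z16.194
G0 X15.623 Y13.219
G1 X12.381 Y15.755
G1 X8.966 Y13.456
G1 X10.098 Y9.498
G1 X14.212 Y9.351
G1 X15.623 Y13.219
; layer 6
G0 Z19.433
G0 X13.939 Y12.737
G1 X12.318 Y14.006
G1 X10.611 Y12.856
G1 X11.177 Y10.877
G1 X13.234 Y10.804
G1 X13.939 Y12.737
M2 ; end

The solid is a regular 5-sided pyramid, base circumscribed radius ≈ 12.3 mm, apex at z ≈ 22.7 mm. Slicing at Δz = 3.239 mm — 7 equal slices spanning the solid's height, so layer i sits at z = i·h/7 — gives 6 non-empty perimeters. Each is a 5-segment closed polygon; G0 lifts to the layer z and rapids to the start vertex, then G1 traces the edges. The cross-section shrinks linearly with z (the slice at the apex is degenerate and omitted).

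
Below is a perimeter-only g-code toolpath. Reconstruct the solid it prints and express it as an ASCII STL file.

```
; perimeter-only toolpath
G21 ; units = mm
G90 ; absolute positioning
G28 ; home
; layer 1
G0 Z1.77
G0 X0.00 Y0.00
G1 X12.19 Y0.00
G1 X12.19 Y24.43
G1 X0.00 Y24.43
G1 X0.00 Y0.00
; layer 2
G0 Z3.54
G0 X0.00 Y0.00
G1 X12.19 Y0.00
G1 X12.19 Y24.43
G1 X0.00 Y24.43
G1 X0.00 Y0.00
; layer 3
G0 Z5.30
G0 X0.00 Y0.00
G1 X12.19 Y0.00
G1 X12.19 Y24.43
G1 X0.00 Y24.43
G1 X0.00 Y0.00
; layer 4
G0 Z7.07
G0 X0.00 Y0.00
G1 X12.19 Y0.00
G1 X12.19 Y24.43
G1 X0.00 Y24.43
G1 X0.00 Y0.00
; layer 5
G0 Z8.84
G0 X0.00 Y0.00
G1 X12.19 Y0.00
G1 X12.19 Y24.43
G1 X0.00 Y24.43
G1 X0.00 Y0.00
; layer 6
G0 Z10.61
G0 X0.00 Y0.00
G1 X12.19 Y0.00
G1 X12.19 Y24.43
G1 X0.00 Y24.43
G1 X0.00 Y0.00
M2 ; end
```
solid part
  facet normal 0.0000 0.0000 -1.0000
    outer loop
      vertex 12.19 24.43 0.00
      vertex 12.19 0.00 0.00
      vertex 0.00 0.00 0.00
    endloop
  endfacet
  facet normal 0.0000 0.0000 -1.0000
    outer loop
      vertex 0.00 24.43 0.00
      vertex 12.19 24.43 0.00
      vertex 0.00 0.00 0.00
    endloop
  endfacet
  facet normal 0.0000 0.0000 1.0000
    outer loop
      vertex 0.00 0.00 10.61
      vertex 12.19 0.00 10.61
      vertex 12.19 24.43 10.61
    endloop
  endfacet
  facet normal 0.0000 0.0000 1.0000
    outer loop
      vertex 0.00 0.00 10.61
      vertex 12.19 24.43 10.61
      vertex 0.00 24.43 10.61
    endloop
  endfacet
  facet normal 0.0000 -1.0000 0.0000
    outer loop
      vertex 0.00 0.00 0.00
      vertex 12.19 0.00 0.00
      vertex 12.19 0.00 10.61
    endloop
  endfacet
  facet normal 0.0000 -1.0000 0.0000
    outer loop
      vertex 0.00 0.00 0.00
      vertex 12.19 0.00 10.61
      vertex 0.00 0.00 10.61
    endloop
  endfacet
  facet normal 0.0000 1.0000 0.0000
    outer loop
      vertex 12.19 24.43 10.61
      vertex 12.19 24.43 0.00
      vertex 0.00 24.43 0.00
    endloop
  endfacet
  facet normal 0.0000 1.0000 0.0000
    outer loop
      vertex 0.00 24.43 10.61
      vertex 12.19 24.43 10.61
      vertex 0.00 24.43 0.00
    endloop
  endfacet
  facet normal -1.0000 0.0000 0.0000
    outer loop
      vertex 0.00 24.43 10.61
      vertex 0.00 24.43 0.00
      vertex 0.00 0.00 0.00
    endloop
  endfacet
  facet normal -1.0000 0.0000 0.0000
    outer loop
      vertex 0.00 0.00 10.61
      vertex 0.00 24.43 10.61
      vertex 0.00 0.00 0.00
    endloop
  endfacet
  facet normal 1.0000 0.0000 0.0000
    outer loop
      vertex 12.19 0.00 0.00
      vertex 12.19 24.43 0.00
      vertex 12.19 24.43 10.61
    endloop
  endfacet
  facet normal 1.0000 0.0000 0.0000
    outer loop
      vertex 12.19 0.00 0.00
      vertex 12.19 24.43 10.61
      vertex 12.19 0.00 10.61
    endloop
  endfacet
endsolid part

The G0 Z moves step by Δz≈1.77 mm. Every layer's G1 loop is the same polygon, so the solid is a straight extrusion of it from z=0 to z≈10.6. Closing with flat bottom and top caps and triangulating gives 12 facets — a rectangular box, roughly 12.2 × 24.4 mm footprint and 10.6 mm tall.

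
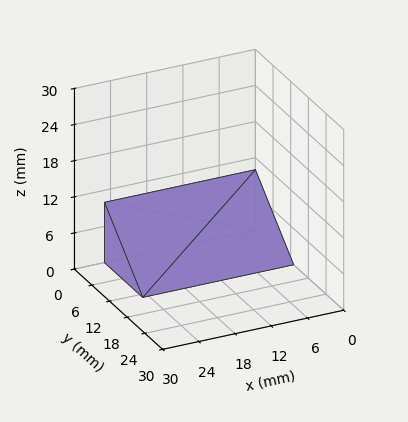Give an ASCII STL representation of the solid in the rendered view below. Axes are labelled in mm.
Reading the render: the shape is a wedge (ramp): 25 × 13 mm base, rising to 10 mm along the y=0 edge and sloping linearly to z=0 at y=13 (dimensions read to the nearest mm from the axis ticks). For the STL, each face is triangulated and given an outward normal.

solid part
  facet normal 0.0000 0.0000 -1.0000
    outer loop
      vertex 25.0 13.0 0.0
      vertex 25.0 0.0 0.0
      vertex 0.0 0.0 0.0
    endloop
  endfacet
  facet normal 0.0000 0.0000 -1.0000
    outer loop
      vertex 0.0 13.0 0.0
      vertex 25.0 13.0 0.0
      vertex 0.0 0.0 0.0
    endloop
  endfacet
  facet normal 0.0000 -1.0000 0.0000
    outer loop
      vertex 0.0 0.0 0.0
      vertex 25.0 0.0 0.0
      vertex 25.0 0.0 10.0
    endloop
  endfacet
  facet normal 0.0000 -1.0000 0.0000
    outer loop
      vertex 0.0 0.0 0.0
      vertex 25.0 0.0 10.0
      vertex 0.0 0.0 10.0
    endloop
  endfacet
  facet normal 0.0000 0.6097 0.7926
    outer loop
      vertex 0.0 0.0 10.0
      vertex 25.0 0.0 10.0
      vertex 25.0 13.0 0.0
    endloop
  endfacet
  facet normal 0.0000 0.6097 0.7926
    outer loop
      vertex 0.0 0.0 10.0
      vertex 25.0 13.0 0.0
      vertex 0.0 13.0 0.0
    endloop
  endfacet
  facet normal -1.0000 0.0000 0.0000
    outer loop
      vertex 0.0 0.0 10.0
      vertex 0.0 13.0 0.0
      vertex 0.0 0.0 0.0
    endloop
  endfacet
  facet normal 1.0000 0.0000 0.0000
    outer loop
      vertex 25.0 0.0 0.0
      vertex 25.0 13.0 0.0
      vertex 25.0 0.0 10.0
    endloop
  endfacet
endsolid part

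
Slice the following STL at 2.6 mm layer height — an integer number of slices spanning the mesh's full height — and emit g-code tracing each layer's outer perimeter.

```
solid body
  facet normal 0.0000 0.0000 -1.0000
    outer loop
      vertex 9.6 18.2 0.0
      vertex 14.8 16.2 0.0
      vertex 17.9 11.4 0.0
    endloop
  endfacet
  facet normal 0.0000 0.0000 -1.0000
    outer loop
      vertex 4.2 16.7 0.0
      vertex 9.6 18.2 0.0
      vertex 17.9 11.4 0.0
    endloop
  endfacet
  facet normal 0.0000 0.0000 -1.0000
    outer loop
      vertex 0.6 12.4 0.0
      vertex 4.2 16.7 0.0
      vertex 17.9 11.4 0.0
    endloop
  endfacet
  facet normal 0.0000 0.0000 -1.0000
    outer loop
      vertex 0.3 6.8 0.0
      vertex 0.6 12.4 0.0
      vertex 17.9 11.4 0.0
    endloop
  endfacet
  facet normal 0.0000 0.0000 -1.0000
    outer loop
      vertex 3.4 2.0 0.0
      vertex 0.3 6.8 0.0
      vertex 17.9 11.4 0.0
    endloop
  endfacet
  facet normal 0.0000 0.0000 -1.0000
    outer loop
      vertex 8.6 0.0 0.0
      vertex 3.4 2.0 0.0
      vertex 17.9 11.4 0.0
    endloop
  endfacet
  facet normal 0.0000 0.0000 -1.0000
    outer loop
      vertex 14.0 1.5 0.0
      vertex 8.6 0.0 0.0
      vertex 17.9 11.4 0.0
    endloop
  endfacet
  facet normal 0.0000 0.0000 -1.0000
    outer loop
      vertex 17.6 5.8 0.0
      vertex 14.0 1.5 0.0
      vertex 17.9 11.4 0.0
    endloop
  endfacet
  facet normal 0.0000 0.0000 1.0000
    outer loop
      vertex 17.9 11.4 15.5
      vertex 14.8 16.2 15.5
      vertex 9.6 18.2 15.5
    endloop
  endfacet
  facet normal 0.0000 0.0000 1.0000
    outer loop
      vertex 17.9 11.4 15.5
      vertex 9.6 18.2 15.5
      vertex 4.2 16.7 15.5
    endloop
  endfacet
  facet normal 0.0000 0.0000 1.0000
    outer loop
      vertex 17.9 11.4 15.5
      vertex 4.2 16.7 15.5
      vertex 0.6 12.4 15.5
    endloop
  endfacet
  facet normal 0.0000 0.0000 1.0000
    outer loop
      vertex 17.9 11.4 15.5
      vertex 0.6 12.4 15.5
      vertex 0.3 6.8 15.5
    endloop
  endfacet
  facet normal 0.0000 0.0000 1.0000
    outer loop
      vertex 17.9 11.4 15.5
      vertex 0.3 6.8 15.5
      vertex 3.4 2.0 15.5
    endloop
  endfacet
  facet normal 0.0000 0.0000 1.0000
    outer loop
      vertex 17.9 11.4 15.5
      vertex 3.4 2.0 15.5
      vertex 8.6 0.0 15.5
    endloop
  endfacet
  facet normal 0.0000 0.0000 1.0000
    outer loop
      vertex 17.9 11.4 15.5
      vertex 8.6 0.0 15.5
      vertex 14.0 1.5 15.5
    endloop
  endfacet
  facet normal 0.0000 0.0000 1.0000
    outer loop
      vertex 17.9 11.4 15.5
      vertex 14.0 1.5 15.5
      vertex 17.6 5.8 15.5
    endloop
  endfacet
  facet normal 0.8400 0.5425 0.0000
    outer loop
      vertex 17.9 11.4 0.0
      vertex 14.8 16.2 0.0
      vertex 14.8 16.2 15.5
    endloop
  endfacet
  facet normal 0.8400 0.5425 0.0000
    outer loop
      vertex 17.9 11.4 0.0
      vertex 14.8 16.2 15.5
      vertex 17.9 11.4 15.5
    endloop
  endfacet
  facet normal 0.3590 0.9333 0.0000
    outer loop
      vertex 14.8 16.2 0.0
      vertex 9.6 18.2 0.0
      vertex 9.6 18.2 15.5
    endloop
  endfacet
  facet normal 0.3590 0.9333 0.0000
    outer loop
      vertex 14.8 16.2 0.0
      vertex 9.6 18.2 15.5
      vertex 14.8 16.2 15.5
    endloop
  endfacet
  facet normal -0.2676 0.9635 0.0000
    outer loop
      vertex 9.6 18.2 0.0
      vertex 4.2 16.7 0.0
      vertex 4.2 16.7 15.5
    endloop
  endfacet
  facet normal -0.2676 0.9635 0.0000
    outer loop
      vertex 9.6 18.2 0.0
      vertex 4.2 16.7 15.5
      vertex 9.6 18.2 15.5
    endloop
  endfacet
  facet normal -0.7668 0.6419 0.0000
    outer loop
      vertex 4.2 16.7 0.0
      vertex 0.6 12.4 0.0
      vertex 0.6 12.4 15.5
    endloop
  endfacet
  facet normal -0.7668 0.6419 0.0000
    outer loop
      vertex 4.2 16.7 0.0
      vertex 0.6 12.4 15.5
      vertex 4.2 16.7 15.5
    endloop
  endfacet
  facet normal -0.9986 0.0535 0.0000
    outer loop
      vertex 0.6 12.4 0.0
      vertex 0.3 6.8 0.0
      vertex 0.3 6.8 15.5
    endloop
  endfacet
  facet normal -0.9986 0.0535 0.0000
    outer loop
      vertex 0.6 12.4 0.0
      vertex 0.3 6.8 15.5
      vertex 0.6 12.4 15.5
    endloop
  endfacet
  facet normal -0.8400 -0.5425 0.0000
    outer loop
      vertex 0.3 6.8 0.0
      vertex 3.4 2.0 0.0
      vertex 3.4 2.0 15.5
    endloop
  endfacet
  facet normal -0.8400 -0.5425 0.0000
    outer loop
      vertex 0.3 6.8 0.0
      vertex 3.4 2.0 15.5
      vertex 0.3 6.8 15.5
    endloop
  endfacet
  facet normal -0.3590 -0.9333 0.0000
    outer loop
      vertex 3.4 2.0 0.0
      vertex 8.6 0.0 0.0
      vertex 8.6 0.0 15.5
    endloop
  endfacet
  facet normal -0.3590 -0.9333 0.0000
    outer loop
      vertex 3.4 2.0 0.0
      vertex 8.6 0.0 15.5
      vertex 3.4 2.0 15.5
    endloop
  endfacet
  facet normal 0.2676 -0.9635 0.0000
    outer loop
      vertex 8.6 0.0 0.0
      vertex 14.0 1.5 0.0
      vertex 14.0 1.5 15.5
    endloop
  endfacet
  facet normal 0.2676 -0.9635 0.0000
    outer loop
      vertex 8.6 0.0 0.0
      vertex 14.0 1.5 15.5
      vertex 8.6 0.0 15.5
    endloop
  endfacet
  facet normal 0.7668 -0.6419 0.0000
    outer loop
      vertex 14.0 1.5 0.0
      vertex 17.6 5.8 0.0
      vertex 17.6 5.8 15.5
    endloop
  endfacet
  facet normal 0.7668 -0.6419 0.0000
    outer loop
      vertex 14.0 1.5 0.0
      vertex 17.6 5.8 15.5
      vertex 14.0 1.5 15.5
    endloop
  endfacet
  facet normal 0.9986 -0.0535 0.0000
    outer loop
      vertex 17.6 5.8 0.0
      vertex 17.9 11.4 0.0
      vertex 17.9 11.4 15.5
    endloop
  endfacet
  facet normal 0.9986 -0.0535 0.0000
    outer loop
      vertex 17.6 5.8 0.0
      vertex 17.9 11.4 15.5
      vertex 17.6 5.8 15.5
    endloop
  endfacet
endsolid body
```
; perimeter-only toolpath
G21 ; units = mm
G90 ; absolute positioning
G28 ; home
; layer 1
G0 Z2.6
G0 X17.9 Y11.4
G1 X14.8 Y16.2
G1 X9.6 Y18.2
G1 X4.2 Y16.7
G1 X0.6 Y12.4
G1 X0.3 Y6.8
G1 X3.4 Y2.0
G1 X8.6 Y0.0
G1 X14.0 Y1.5
G1 X17.6 Y5.8
G1 X17.9 Y11.4
; layer 2
G0 Z5.2
G0 X17.9 Y11.4
G1 X14.8 Y16.2
G1 X9.6 Y18.2
G1 X4.2 Y16.7
G1 X0.6 Y12.4
G1 X0.3 Y6.8
G1 X3.4 Y2.0
G1 X8.6 Y0.0
G1 X14.0 Y1.5
G1 X17.6 Y5.8
G1 X17.9 Y11.4
; layer 3
G0 Z7.8
G0 X17.9 Y11.4
G1 X14.8 Y16.2
G1 X9.6 Y18.2
G1 X4.2 Y16.7
G1 X0.6 Y12.4
G1 X0.3 Y6.8
G1 X3.4 Y2.0
G1 X8.6 Y0.0
G1 X14.0 Y1.5
G1 X17.6 Y5.8
G1 X17.9 Y11.4
; layer 4
G0 Z10.3
G0 X17.9 Y11.4
G1 X14.8 Y16.2
G1 X9.6 Y18.2
G1 X4.2 Y16.7
G1 X0.6 Y12.4
G1 X0.3 Y6.8
G1 X3.4 Y2.0
G1 X8.6 Y0.0
G1 X14.0 Y1.5
G1 X17.6 Y5.8
G1 X17.9 Y11.4
; layer 5
G0 Z12.9
G0 X17.9 Y11.4
G1 X14.8 Y16.2
G1 X9.6 Y18.2
G1 X4.2 Y16.7
G1 X0.6 Y12.4
G1 X0.3 Y6.8
G1 X3.4 Y2.0
G1 X8.6 Y0.0
G1 X14.0 Y1.5
G1 X17.6 Y5.8
G1 X17.9 Y11.4
; layer 6
G0 Z15.5
G0 X17.9 Y11.4
G1 X14.8 Y16.2
G1 X9.6 Y18.2
G1 X4.2 Y16.7
G1 X0.6 Y12.4
G1 X0.3 Y6.8
G1 X3.4 Y2.0
G1 X8.6 Y0.0
G1 X14.0 Y1.5
G1 X17.6 Y5.8
G1 X17.9 Y11.4
M2 ; end

The solid is a regular 10-sided prism (a cylinder approximated with 10 flat sides), circumscribed radius ≈ 9.1 mm, height ≈ 15.5 mm. Slicing at Δz = 2.6 mm — 6 equal slices spanning the solid's height, so layer i sits at z = i·h/6 — gives 6 non-empty perimeters. Each is a 10-segment closed polygon; G0 lifts to the layer z and rapids to the start vertex, then G1 traces the edges.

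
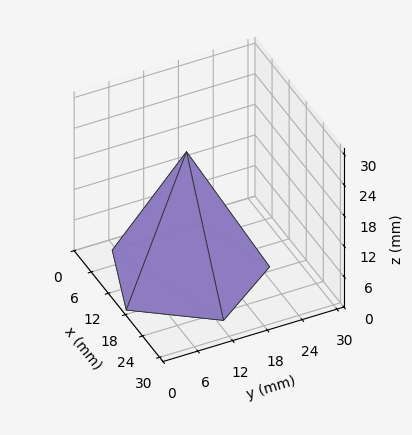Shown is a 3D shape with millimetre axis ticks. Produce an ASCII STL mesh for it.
Reading the render: the shape is a regular 5-sided pyramid, base circumscribed radius ≈ 13 mm, apex at z ≈ 24 mm (dimensions read to the nearest mm from the axis ticks). For the STL, each face is triangulated and given an outward normal.

solid part
  facet normal 0.0000 0.0000 -1.0000
    outer loop
      vertex 2.483 20.641 0.000
      vertex 17.017 25.364 0.000
      vertex 26.000 13.000 0.000
    endloop
  endfacet
  facet normal 0.0000 0.0000 -1.0000
    outer loop
      vertex 2.483 5.359 0.000
      vertex 2.483 20.641 0.000
      vertex 26.000 13.000 0.000
    endloop
  endfacet
  facet normal 0.0000 0.0000 -1.0000
    outer loop
      vertex 17.017 0.636 0.000
      vertex 2.483 5.359 0.000
      vertex 26.000 13.000 0.000
    endloop
  endfacet
  facet normal 0.7410 0.5384 0.4014
    outer loop
      vertex 26.000 13.000 0.000
      vertex 17.017 25.364 0.000
      vertex 13.000 13.000 24.000
    endloop
  endfacet
  facet normal -0.2831 0.8711 0.4014
    outer loop
      vertex 17.017 25.364 0.000
      vertex 2.483 20.641 0.000
      vertex 13.000 13.000 24.000
    endloop
  endfacet
  facet normal -0.9159 0.0000 0.4014
    outer loop
      vertex 2.483 20.641 0.000
      vertex 2.483 5.359 0.000
      vertex 13.000 13.000 24.000
    endloop
  endfacet
  facet normal -0.2831 -0.8711 0.4014
    outer loop
      vertex 2.483 5.359 0.000
      vertex 17.017 0.636 0.000
      vertex 13.000 13.000 24.000
    endloop
  endfacet
  facet normal 0.7410 -0.5384 0.4014
    outer loop
      vertex 17.017 0.636 0.000
      vertex 26.000 13.000 0.000
      vertex 13.000 13.000 24.000
    endloop
  endfacet
endsolid part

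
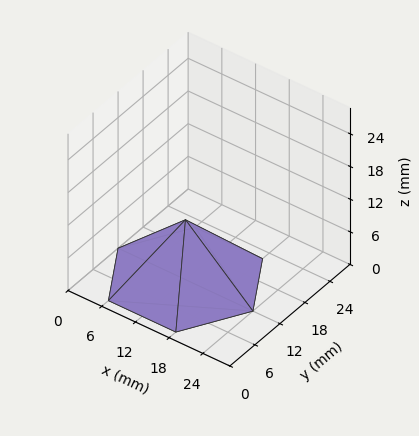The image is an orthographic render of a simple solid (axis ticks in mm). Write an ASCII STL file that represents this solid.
Reading the render: the shape is a regular 6-sided pyramid, base circumscribed radius ≈ 12 mm, apex at z ≈ 11 mm (dimensions read to the nearest mm from the axis ticks). For the STL, each face is triangulated and given an outward normal.

solid part
  facet normal 0.0000 0.0000 -1.0000
    outer loop
      vertex 6.000 22.392 0.000
      vertex 18.000 22.392 0.000
      vertex 24.000 12.000 0.000
    endloop
  endfacet
  facet normal 0.0000 0.0000 -1.0000
    outer loop
      vertex 0.000 12.000 0.000
      vertex 6.000 22.392 0.000
      vertex 24.000 12.000 0.000
    endloop
  endfacet
  facet normal 0.0000 0.0000 -1.0000
    outer loop
      vertex 6.000 1.608 0.000
      vertex 0.000 12.000 0.000
      vertex 24.000 12.000 0.000
    endloop
  endfacet
  facet normal 0.0000 0.0000 -1.0000
    outer loop
      vertex 18.000 1.608 0.000
      vertex 6.000 1.608 0.000
      vertex 24.000 12.000 0.000
    endloop
  endfacet
  facet normal 0.6295 0.3635 0.6867
    outer loop
      vertex 24.000 12.000 0.000
      vertex 18.000 22.392 0.000
      vertex 12.000 12.000 11.000
    endloop
  endfacet
  facet normal 0.0000 0.7269 0.6867
    outer loop
      vertex 18.000 22.392 0.000
      vertex 6.000 22.392 0.000
      vertex 12.000 12.000 11.000
    endloop
  endfacet
  facet normal -0.6295 0.3635 0.6867
    outer loop
      vertex 6.000 22.392 0.000
      vertex 0.000 12.000 0.000
      vertex 12.000 12.000 11.000
    endloop
  endfacet
  facet normal -0.6295 -0.3635 0.6867
    outer loop
      vertex 0.000 12.000 0.000
      vertex 6.000 1.608 0.000
      vertex 12.000 12.000 11.000
    endloop
  endfacet
  facet normal 0.0000 -0.7269 0.6867
    outer loop
      vertex 6.000 1.608 0.000
      vertex 18.000 1.608 0.000
      vertex 12.000 12.000 11.000
    endloop
  endfacet
  facet normal 0.6295 -0.3635 0.6867
    outer loop
      vertex 18.000 1.608 0.000
      vertex 24.000 12.000 0.000
      vertex 12.000 12.000 11.000
    endloop
  endfacet
endsolid part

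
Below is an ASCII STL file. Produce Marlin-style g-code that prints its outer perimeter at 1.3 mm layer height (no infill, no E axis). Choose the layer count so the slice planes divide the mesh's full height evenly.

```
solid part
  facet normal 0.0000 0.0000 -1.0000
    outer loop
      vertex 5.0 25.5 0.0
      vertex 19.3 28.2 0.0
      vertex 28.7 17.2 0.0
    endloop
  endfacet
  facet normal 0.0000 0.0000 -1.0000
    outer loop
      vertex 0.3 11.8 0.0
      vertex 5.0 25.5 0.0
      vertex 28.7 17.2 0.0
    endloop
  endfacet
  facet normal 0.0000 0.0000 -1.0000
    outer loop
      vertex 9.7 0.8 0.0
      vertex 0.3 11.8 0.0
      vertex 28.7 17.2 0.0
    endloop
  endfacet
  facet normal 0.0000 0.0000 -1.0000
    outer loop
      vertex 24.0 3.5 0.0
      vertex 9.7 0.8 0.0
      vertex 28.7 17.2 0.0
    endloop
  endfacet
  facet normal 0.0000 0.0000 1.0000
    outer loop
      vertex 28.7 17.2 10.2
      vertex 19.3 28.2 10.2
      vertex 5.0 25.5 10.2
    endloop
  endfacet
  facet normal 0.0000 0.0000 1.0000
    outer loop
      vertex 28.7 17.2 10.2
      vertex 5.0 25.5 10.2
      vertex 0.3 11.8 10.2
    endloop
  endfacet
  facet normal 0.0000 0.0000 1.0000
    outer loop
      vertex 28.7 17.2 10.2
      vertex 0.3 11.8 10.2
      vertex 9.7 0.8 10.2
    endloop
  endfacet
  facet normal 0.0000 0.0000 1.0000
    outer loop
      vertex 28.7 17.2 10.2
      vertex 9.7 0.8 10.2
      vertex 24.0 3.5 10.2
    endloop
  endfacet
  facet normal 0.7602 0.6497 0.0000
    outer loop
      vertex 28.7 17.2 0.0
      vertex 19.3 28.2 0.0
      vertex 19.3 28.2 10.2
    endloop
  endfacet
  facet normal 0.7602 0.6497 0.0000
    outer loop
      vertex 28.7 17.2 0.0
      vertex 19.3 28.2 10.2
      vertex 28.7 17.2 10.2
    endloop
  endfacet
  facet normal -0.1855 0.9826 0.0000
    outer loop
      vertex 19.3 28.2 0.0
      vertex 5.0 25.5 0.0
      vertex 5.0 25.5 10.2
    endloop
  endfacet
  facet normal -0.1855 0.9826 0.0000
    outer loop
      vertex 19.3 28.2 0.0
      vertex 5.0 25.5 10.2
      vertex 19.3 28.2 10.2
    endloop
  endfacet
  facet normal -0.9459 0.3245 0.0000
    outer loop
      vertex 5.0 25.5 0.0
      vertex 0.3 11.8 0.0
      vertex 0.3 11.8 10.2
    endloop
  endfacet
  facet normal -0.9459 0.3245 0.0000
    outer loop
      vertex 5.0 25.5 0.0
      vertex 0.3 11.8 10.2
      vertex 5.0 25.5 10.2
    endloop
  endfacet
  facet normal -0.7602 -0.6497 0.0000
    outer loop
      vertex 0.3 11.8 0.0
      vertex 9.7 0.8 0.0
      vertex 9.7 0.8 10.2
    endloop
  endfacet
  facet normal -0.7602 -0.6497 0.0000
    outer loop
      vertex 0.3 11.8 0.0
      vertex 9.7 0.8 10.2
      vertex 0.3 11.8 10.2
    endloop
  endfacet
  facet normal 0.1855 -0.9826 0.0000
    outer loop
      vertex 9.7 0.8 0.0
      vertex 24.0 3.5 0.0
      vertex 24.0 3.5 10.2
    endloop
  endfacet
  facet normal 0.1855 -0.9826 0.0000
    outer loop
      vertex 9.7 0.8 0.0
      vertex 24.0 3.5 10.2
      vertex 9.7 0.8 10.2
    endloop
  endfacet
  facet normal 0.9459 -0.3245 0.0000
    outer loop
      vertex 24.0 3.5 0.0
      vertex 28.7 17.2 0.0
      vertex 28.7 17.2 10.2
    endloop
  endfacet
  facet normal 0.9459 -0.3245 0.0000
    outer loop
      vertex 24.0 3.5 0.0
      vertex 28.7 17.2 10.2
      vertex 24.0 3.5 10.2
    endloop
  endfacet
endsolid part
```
; perimeter-only toolpath
G21 ; units = mm
G90 ; absolute positioning
G28 ; home
; layer 1
G0 Z1.3
G0 X28.7 Y17.2
G1 X19.3 Y28.2
G1 X5.0 Y25.5
G1 X0.3 Y11.8
G1 X9.7 Y0.8
G1 X24.0 Y3.5
G1 X28.7 Y17.2
; layer 2
G0 Z2.5
G0 X28.7 Y17.2
G1 X19.3 Y28.2
G1 X5.0 Y25.5
G1 X0.3 Y11.8
G1 X9.7 Y0.8
G1 X24.0 Y3.5
G1 X28.7 Y17.2
; layer 3
G0 Z3.8
G0 X28.7 Y17.2
G1 X19.3 Y28.2
G1 X5.0 Y25.5
G1 X0.3 Y11.8
G1 X9.7 Y0.8
G1 X24.0 Y3.5
G1 X28.7 Y17.2
; layer 4
G0 Z5.1
G0 X28.7 Y17.2
G1 X19.3 Y28.2
G1 X5.0 Y25.5
G1 X0.3 Y11.8
G1 X9.7 Y0.8
G1 X24.0 Y3.5
G1 X28.7 Y17.2
; layer 5
G0 Z6.4
G0 X28.7 Y17.2
G1 X19.3 Y28.2
G1 X5.0 Y25.5
G1 X0.3 Y11.8
G1 X9.7 Y0.8
G1 X24.0 Y3.5
G1 X28.7 Y17.2
; layer 6
G0 Z7.6
G0 X28.7 Y17.2
G1 X19.3 Y28.2
G1 X5.0 Y25.5
G1 X0.3 Y11.8
G1 X9.7 Y0.8
G1 X24.0 Y3.5
G1 X28.7 Y17.2
; layer 7
G0 Z8.9
G0 X28.7 Y17.2
G1 X19.3 Y28.2
G1 X5.0 Y25.5
G1 X0.3 Y11.8
G1 X9.7 Y0.8
G1 X24.0 Y3.5
G1 X28.7 Y17.2
; layer 8
G0 Z10.2
G0 X28.7 Y17.2
G1 X19.3 Y28.2
G1 X5.0 Y25.5
G1 X0.3 Y11.8
G1 X9.7 Y0.8
G1 X24.0 Y3.5
G1 X28.7 Y17.2
M2 ; end

The solid is a regular 6-sided prism (a cylinder approximated with 6 flat sides), circumscribed radius ≈ 14.5 mm, height ≈ 10.2 mm. Slicing at Δz = 1.3 mm — 8 equal slices spanning the solid's height, so layer i sits at z = i·h/8 — gives 8 non-empty perimeters. Each is a 6-segment closed polygon; G0 lifts to the layer z and rapids to the start vertex, then G1 traces the edges.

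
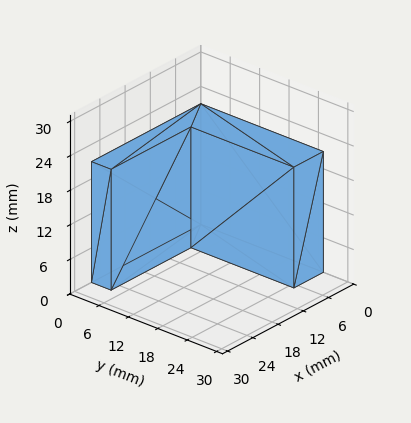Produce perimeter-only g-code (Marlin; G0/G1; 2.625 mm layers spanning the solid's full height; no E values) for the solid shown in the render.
Reading the render: the shape is an L-shaped prism: outer 26 × 25 mm, arm thicknesses ≈ 4 mm (horizontal) and 7 mm (vertical), extruded 21 mm in z (dimensions read to the nearest mm from the axis ticks). For the g-code, the solid's height is divided into equal slices at the stated Δz and each level perimeter traced with G1 moves after a G0 lift.

; perimeter-only toolpath
G21 ; units = mm
G90 ; absolute positioning
G28 ; home
; layer 1
G0 Z2.625
G0 X0.000 Y0.000
G1 X26.000 Y0.000
G1 X26.000 Y4.000
G1 X7.000 Y4.000
G1 X7.000 Y25.000
G1 X0.000 Y25.000
G1 X0.000 Y0.000
; layer 2
G0 Z5.250
G0 X0.000 Y0.000
G1 X26.000 Y0.000
G1 X26.000 Y4.000
G1 X7.000 Y4.000
G1 X7.000 Y25.000
G1 X0.000 Y25.000
G1 X0.000 Y0.000
; layer 3
G0 Z7.875
G0 X0.000 Y0.000
G1 X26.000 Y0.000
G1 X26.000 Y4.000
G1 X7.000 Y4.000
G1 X7.000 Y25.000
G1 X0.000 Y25.000
G1 X0.000 Y0.000
; layer 4
G0 Z10.500
G0 X0.000 Y0.000
G1 X26.000 Y0.000
G1 X26.000 Y4.000
G1 X7.000 Y4.000
G1 X7.000 Y25.000
G1 X0.000 Y25.000
G1 X0.000 Y0.000
; layer 5
G0 Z13.125
G0 X0.000 Y0.000
G1 X26.000 Y0.000
G1 X26.000 Y4.000
G1 X7.000 Y4.000
G1 X7.000 Y25.000
G1 X0.000 Y25.000
G1 X0.000 Y0.000
; layer 6
G0 Z15.750
G0 X0.000 Y0.000
G1 X26.000 Y0.000
G1 X26.000 Y4.000
G1 X7.000 Y4.000
G1 X7.000 Y25.000
G1 X0.000 Y25.000
G1 X0.000 Y0.000
; layer 7
G0 Z18.375
G0 X0.000 Y0.000
G1 X26.000 Y0.000
G1 X26.000 Y4.000
G1 X7.000 Y4.000
G1 X7.000 Y25.000
G1 X0.000 Y25.000
G1 X0.000 Y0.000
; layer 8
G0 Z21.000
G0 X0.000 Y0.000
G1 X26.000 Y0.000
G1 X26.000 Y4.000
G1 X7.000 Y4.000
G1 X7.000 Y25.000
G1 X0.000 Y25.000
G1 X0.000 Y0.000
M2 ; end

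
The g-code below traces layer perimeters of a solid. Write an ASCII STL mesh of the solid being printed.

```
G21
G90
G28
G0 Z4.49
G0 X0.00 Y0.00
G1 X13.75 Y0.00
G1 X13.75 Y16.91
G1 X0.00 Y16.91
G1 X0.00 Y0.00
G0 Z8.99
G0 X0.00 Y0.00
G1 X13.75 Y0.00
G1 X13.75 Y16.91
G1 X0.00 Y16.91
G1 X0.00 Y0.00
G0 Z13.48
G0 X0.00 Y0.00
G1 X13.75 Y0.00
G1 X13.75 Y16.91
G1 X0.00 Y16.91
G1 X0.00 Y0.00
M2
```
solid part
  facet normal 0.0000 0.0000 -1.0000
    outer loop
      vertex 13.75 16.91 0.00
      vertex 13.75 0.00 0.00
      vertex 0.00 0.00 0.00
    endloop
  endfacet
  facet normal 0.0000 0.0000 -1.0000
    outer loop
      vertex 0.00 16.91 0.00
      vertex 13.75 16.91 0.00
      vertex 0.00 0.00 0.00
    endloop
  endfacet
  facet normal 0.0000 0.0000 1.0000
    outer loop
      vertex 0.00 0.00 13.48
      vertex 13.75 0.00 13.48
      vertex 13.75 16.91 13.48
    endloop
  endfacet
  facet normal 0.0000 0.0000 1.0000
    outer loop
      vertex 0.00 0.00 13.48
      vertex 13.75 16.91 13.48
      vertex 0.00 16.91 13.48
    endloop
  endfacet
  facet normal 0.0000 -1.0000 0.0000
    outer loop
      vertex 0.00 0.00 0.00
      vertex 13.75 0.00 0.00
      vertex 13.75 0.00 13.48
    endloop
  endfacet
  facet normal 0.0000 -1.0000 0.0000
    outer loop
      vertex 0.00 0.00 0.00
      vertex 13.75 0.00 13.48
      vertex 0.00 0.00 13.48
    endloop
  endfacet
  facet normal 0.0000 1.0000 0.0000
    outer loop
      vertex 13.75 16.91 13.48
      vertex 13.75 16.91 0.00
      vertex 0.00 16.91 0.00
    endloop
  endfacet
  facet normal 0.0000 1.0000 0.0000
    outer loop
      vertex 0.00 16.91 13.48
      vertex 13.75 16.91 13.48
      vertex 0.00 16.91 0.00
    endloop
  endfacet
  facet normal -1.0000 0.0000 0.0000
    outer loop
      vertex 0.00 16.91 13.48
      vertex 0.00 16.91 0.00
      vertex 0.00 0.00 0.00
    endloop
  endfacet
  facet normal -1.0000 0.0000 0.0000
    outer loop
      vertex 0.00 0.00 13.48
      vertex 0.00 16.91 13.48
      vertex 0.00 0.00 0.00
    endloop
  endfacet
  facet normal 1.0000 0.0000 0.0000
    outer loop
      vertex 13.75 0.00 0.00
      vertex 13.75 16.91 0.00
      vertex 13.75 16.91 13.48
    endloop
  endfacet
  facet normal 1.0000 0.0000 0.0000
    outer loop
      vertex 13.75 0.00 0.00
      vertex 13.75 16.91 13.48
      vertex 13.75 0.00 13.48
    endloop
  endfacet
endsolid part

The G0 Z moves step by Δz≈4.49 mm. Every layer's G1 loop is the same polygon, so the solid is a straight extrusion of it from z=0 to z≈13.5. Closing with flat bottom and top caps and triangulating gives 12 facets — a rectangular box, roughly 13.8 × 16.9 mm footprint and 13.5 mm tall.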